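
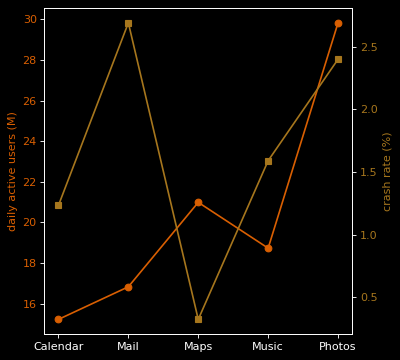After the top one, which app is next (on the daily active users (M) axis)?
Top 3 (on the daily active users (M) axis): Photos ≈ 30, Maps ≈ 20, Music ≈ 18.

Maps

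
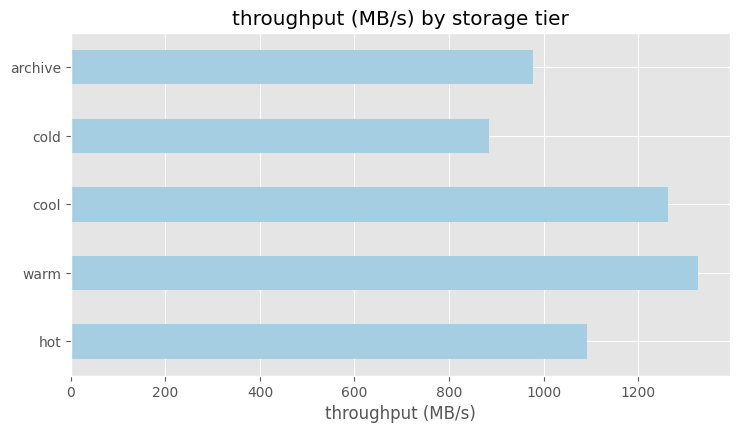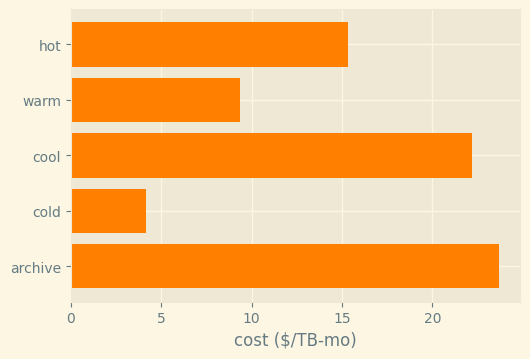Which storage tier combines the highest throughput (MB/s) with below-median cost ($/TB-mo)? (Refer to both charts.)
Chart 2 median cost ($/TB-mo) ≈ 15; below-median storage tiers: warm, cold. Among those, warm has the highest throughput (MB/s) (≈ 1400).

warm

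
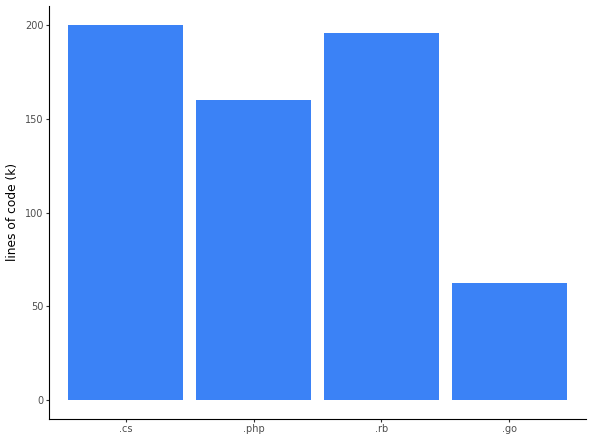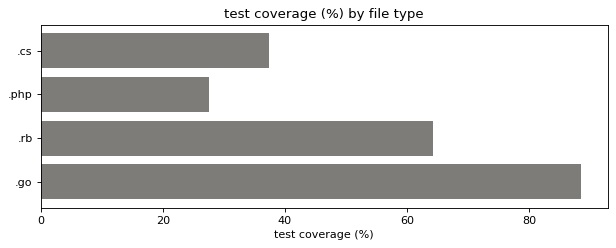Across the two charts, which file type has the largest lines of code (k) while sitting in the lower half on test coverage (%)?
.cs

Chart 2 median test coverage (%) ≈ 50; below-median file types: .cs, .php. Among those, .cs has the highest lines of code (k) (≈ 200).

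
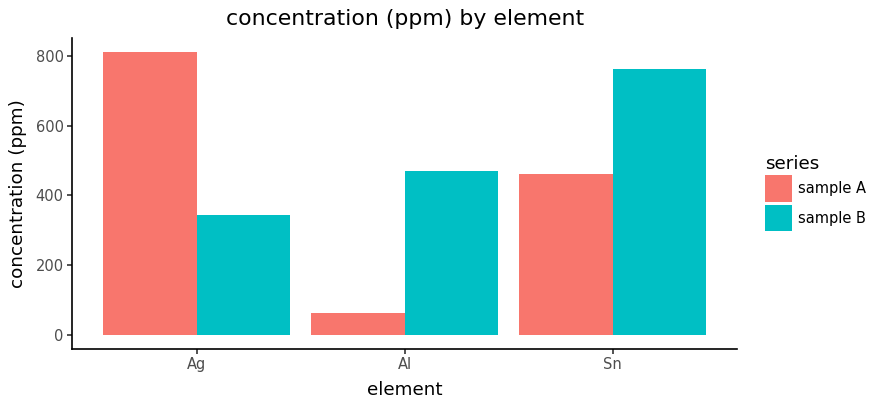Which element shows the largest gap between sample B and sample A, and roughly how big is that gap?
Ag, ≈ 500 ppm

Ag: sample B ≈ 300, sample A ≈ 800 → gap ≈ 500. Next-largest (Al) is only ≈ 400.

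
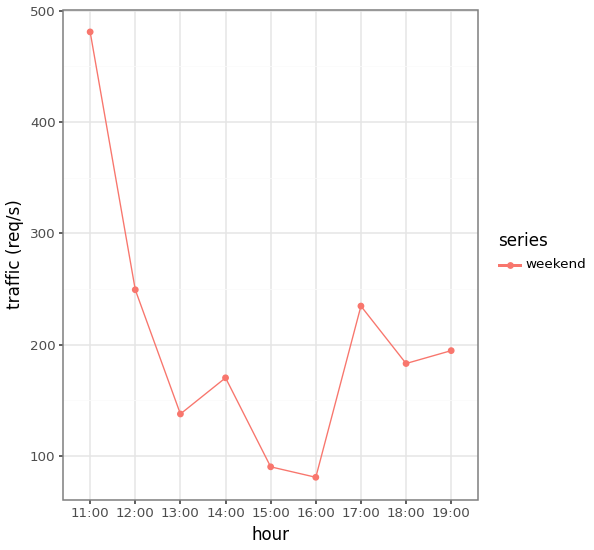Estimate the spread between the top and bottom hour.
≈ 400

Max 11:00 ≈ 500, min 16:00 ≈ 100; range ≈ 400.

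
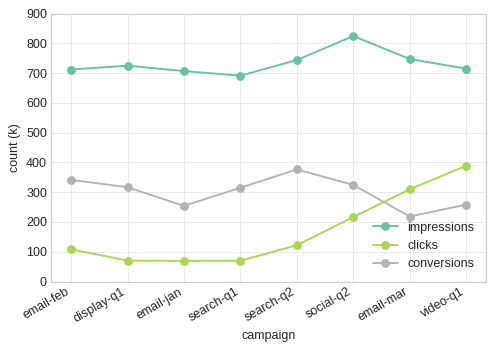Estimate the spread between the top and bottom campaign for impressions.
Max social-q2 ≈ 800, min search-q1 ≈ 700; range ≈ 100.

≈ 100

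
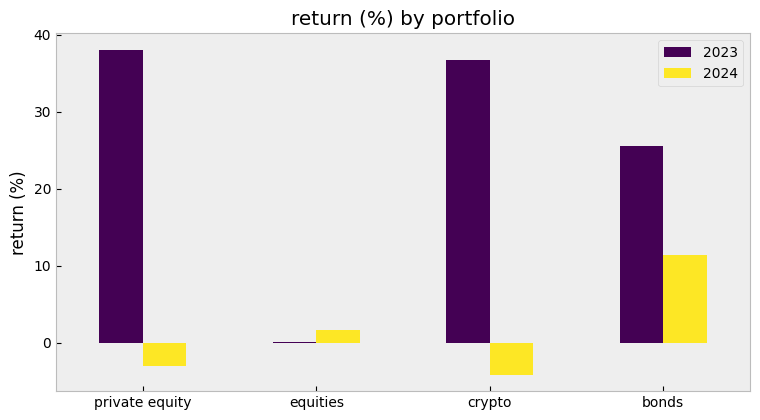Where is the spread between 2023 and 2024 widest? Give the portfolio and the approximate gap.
private equity: 2023 ≈ 40, 2024 ≈ -5 → gap ≈ 45. Next-largest (crypto) is only ≈ 40.

private equity, ≈ 45 %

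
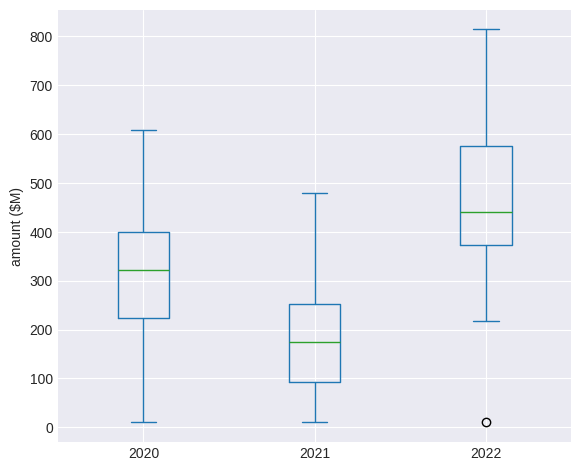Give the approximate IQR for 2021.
Q3 ≈ 250, Q1 ≈ 100; IQR ≈ 150.

≈ 150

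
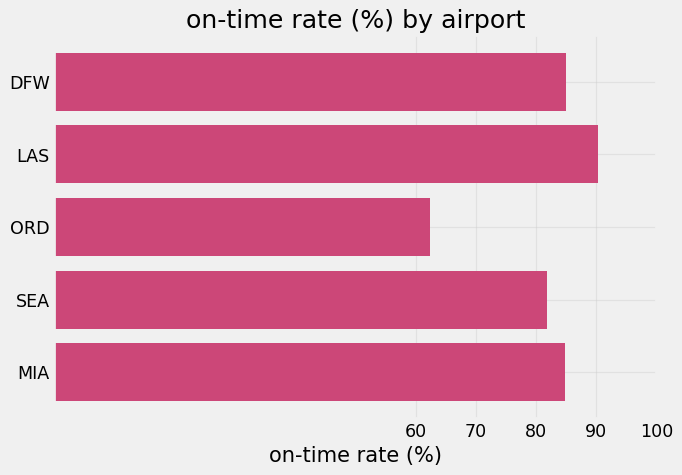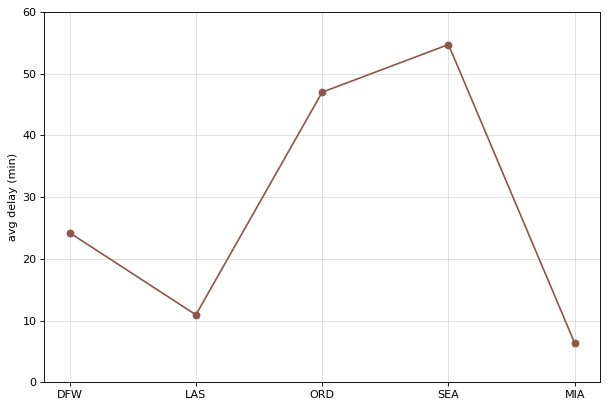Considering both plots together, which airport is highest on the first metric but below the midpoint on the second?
Chart 2 median avg delay (min) ≈ 20; below-median airports: LAS, MIA. Among those, LAS has the highest on-time rate (%) (≈ 90).

LAS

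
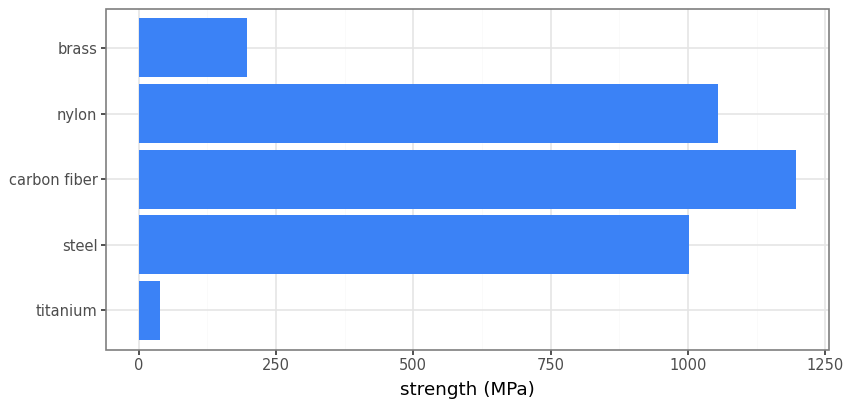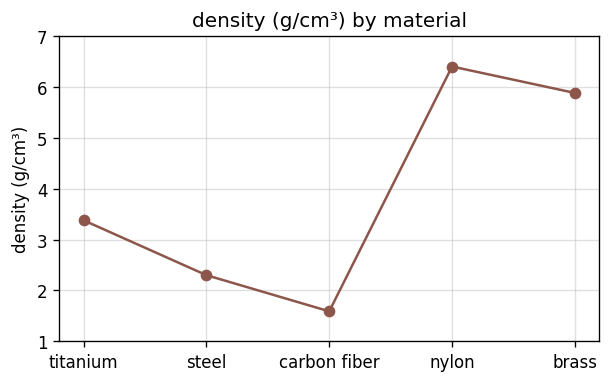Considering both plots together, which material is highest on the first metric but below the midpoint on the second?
Chart 2 median density (g/cm³) ≈ 3; below-median materials: steel, carbon fiber. Among those, carbon fiber has the highest strength (MPa) (≈ 1200).

carbon fiber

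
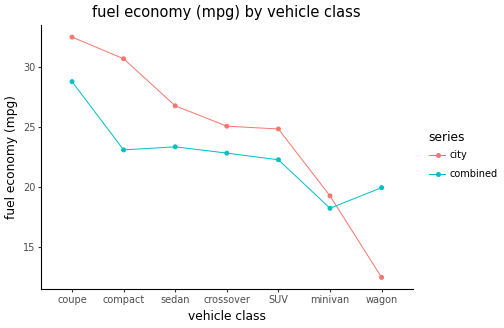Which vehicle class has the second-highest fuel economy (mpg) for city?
Top 3 for city: coupe ≈ 32, compact ≈ 30, sedan ≈ 26.

compact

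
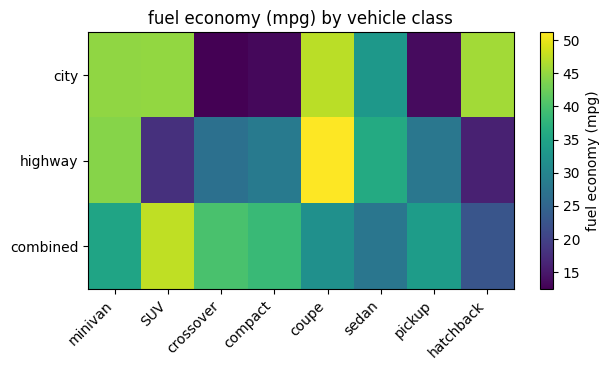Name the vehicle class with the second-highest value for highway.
minivan

Top 3 for highway: coupe ≈ 50, minivan ≈ 45, sedan ≈ 35.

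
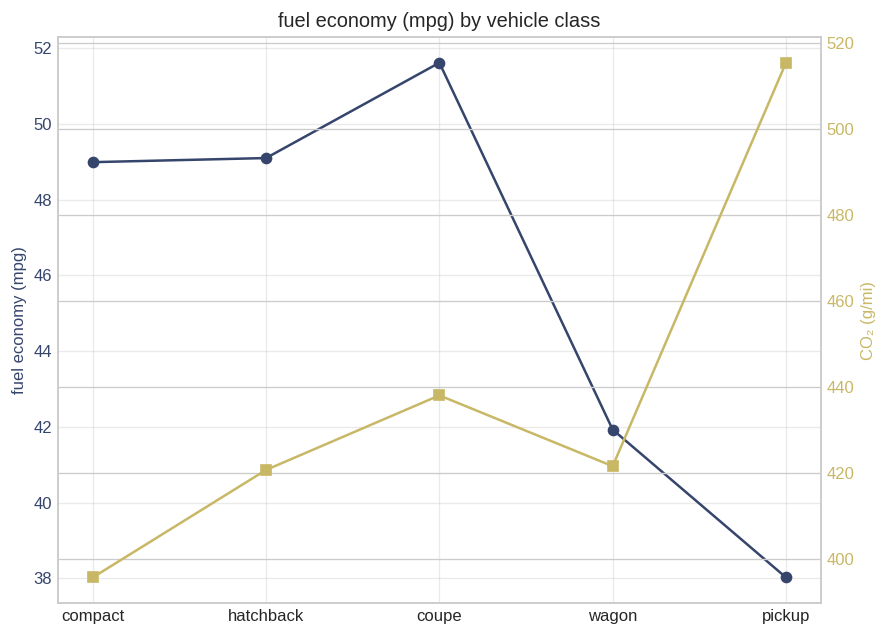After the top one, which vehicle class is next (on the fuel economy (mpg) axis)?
hatchback

Top 3 (on the fuel economy (mpg) axis): coupe ≈ 52, hatchback ≈ 50, compact ≈ 48.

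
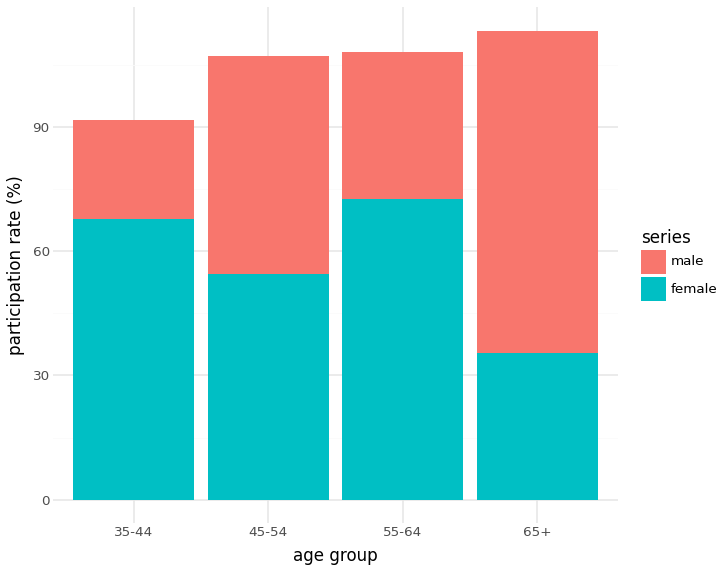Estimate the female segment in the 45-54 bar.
≈ 50

female top ≈ 50, bottom ≈ 0; segment ≈ 50.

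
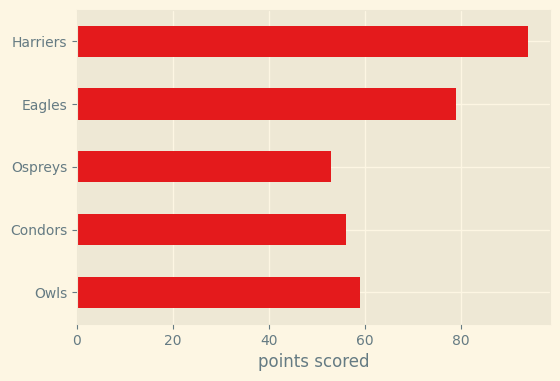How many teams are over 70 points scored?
Above 70: Eagles, Harriers.

2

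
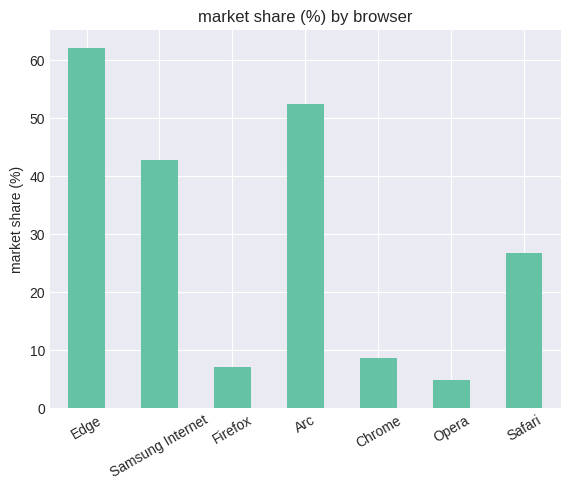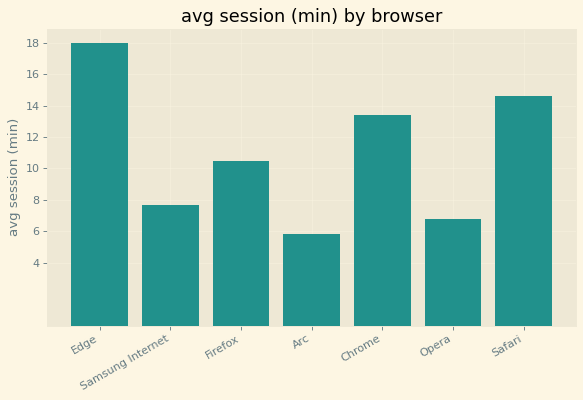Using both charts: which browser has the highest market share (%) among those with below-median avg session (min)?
Chart 2 median avg session (min) ≈ 10; below-median browsers: Samsung Internet, Arc, Opera. Among those, Arc has the highest market share (%) (≈ 50).

Arc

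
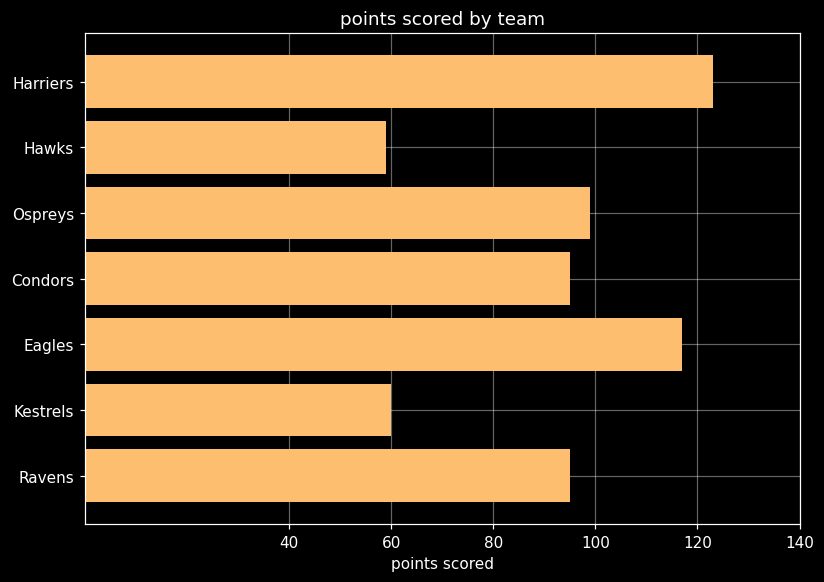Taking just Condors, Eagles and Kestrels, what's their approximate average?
(100 + 120 + 60) / 3 ≈ 93.

≈ 93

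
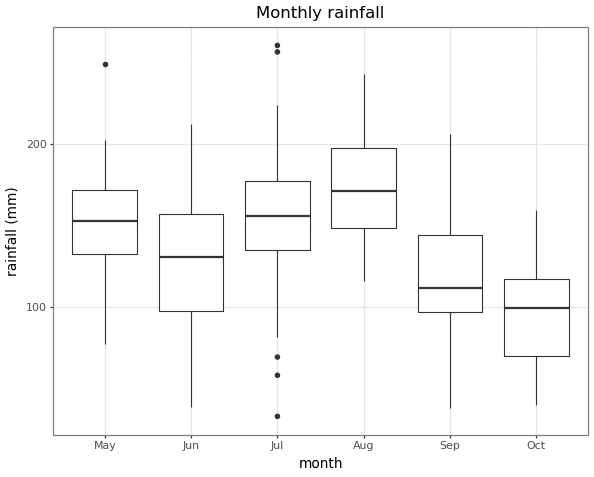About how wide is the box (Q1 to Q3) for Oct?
Q3 ≈ 120, Q1 ≈ 70; IQR ≈ 50.

≈ 50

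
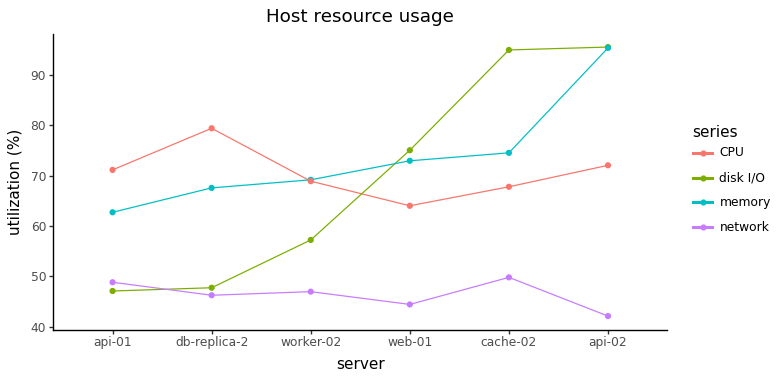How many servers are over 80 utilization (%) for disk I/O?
Above 80: cache-02, api-02.

2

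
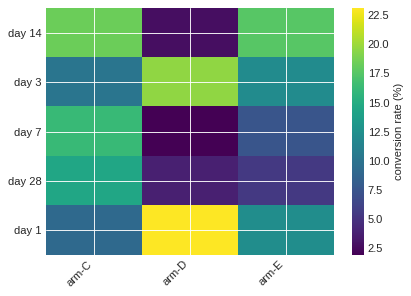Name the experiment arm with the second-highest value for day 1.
Top 3 for day 1: arm-D ≈ 24, arm-E ≈ 12, arm-C ≈ 10.

arm-E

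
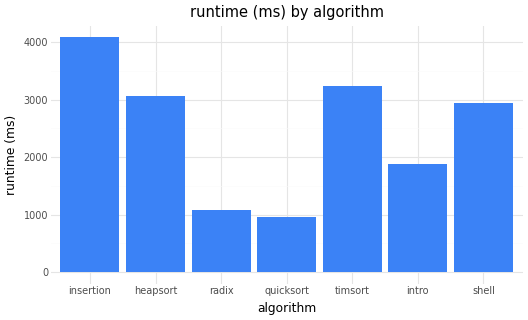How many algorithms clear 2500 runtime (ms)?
4

Above 2500: insertion, heapsort, timsort, shell.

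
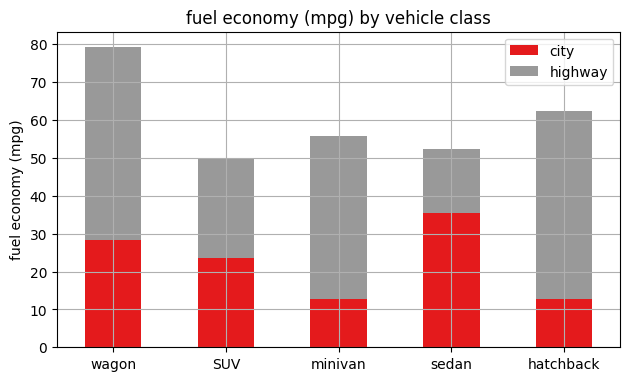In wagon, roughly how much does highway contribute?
≈ 50

highway top ≈ 80, bottom ≈ 30; segment ≈ 50.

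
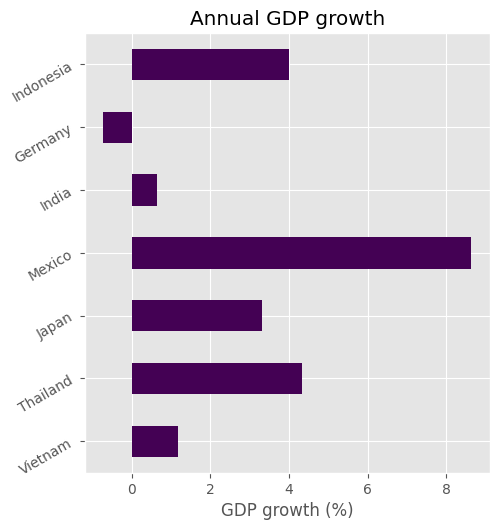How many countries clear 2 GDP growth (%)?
Above 2: Thailand, Japan, Mexico, Indonesia.

4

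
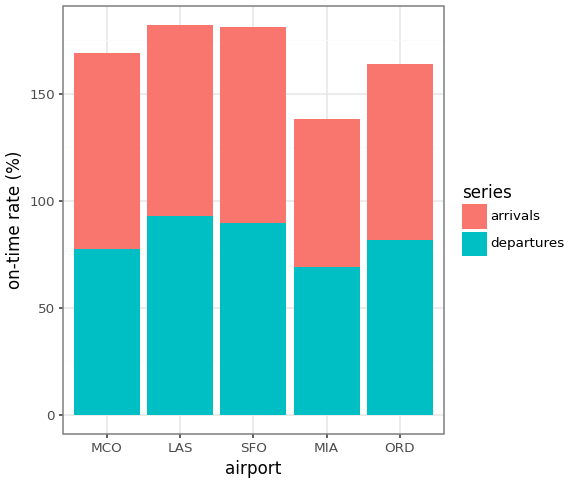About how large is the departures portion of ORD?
≈ 80

departures top ≈ 80, bottom ≈ 0; segment ≈ 80.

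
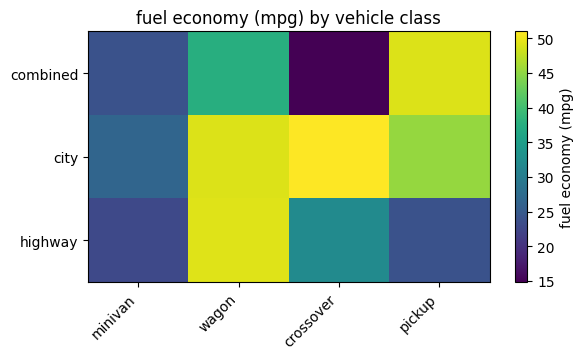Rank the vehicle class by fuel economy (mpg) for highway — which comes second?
Top 3 for highway: wagon ≈ 50, crossover ≈ 30, pickup ≈ 25.

crossover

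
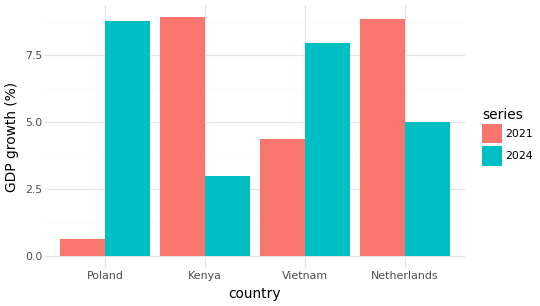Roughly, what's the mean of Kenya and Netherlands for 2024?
≈ 4

(3 + 5) / 2 ≈ 4.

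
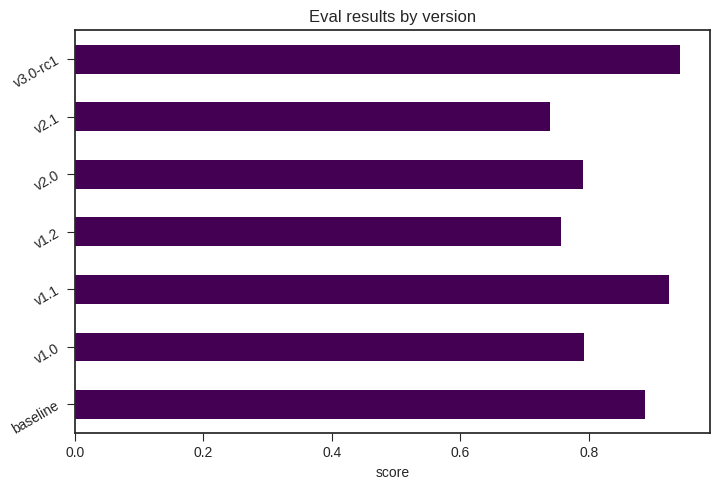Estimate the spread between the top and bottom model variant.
≈ 0.2

Max v3.0-rc1 ≈ 0.9, min v2.1 ≈ 0.7; range ≈ 0.2.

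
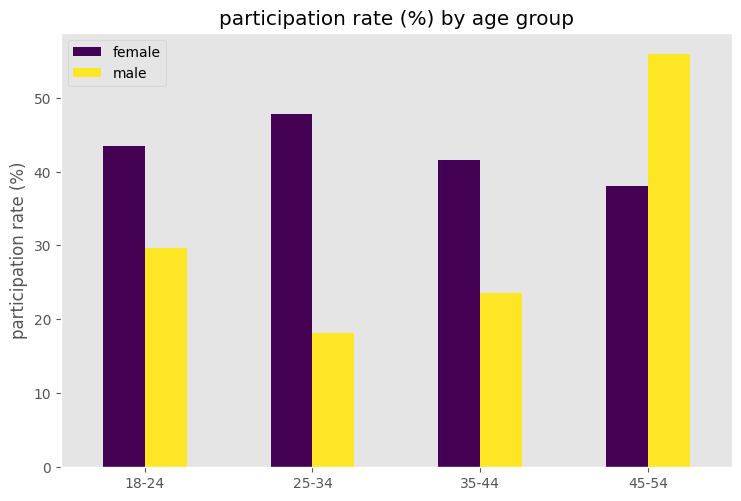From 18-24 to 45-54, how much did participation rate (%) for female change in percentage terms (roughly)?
18-24 ≈ 45, 45-54 ≈ 40; (40 − 45) / 45 ≈ -11.1%.

≈ -11.1%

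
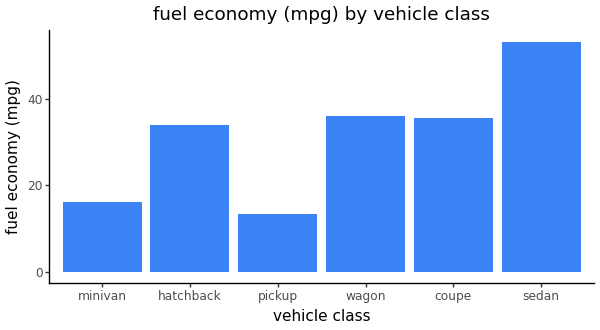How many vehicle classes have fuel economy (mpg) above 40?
Above 40: sedan.

1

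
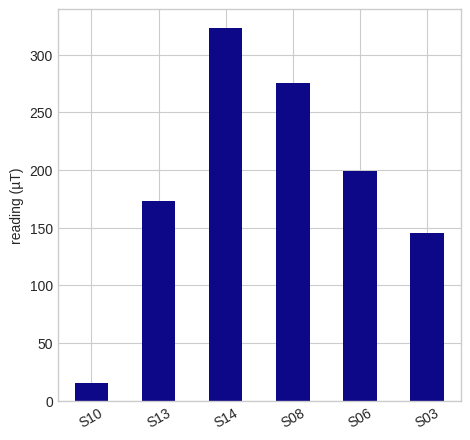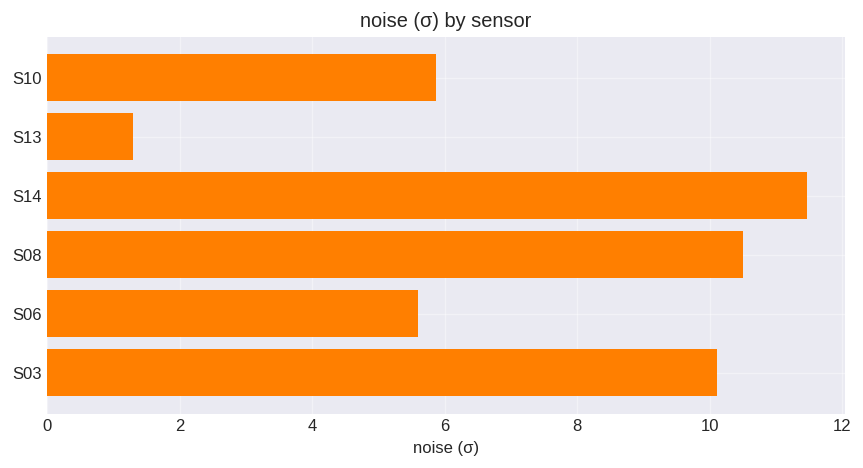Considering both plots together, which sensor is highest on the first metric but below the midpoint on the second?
Chart 2 median noise (σ) ≈ 8; below-median sensors: S10, S13, S06. Among those, S06 has the highest reading (µT) (≈ 200).

S06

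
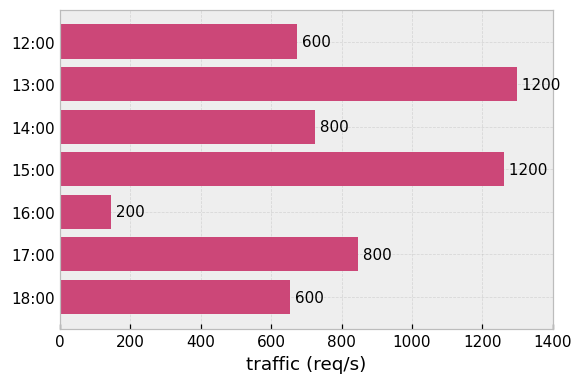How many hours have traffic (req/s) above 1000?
2

Above 1000: 13:00, 15:00.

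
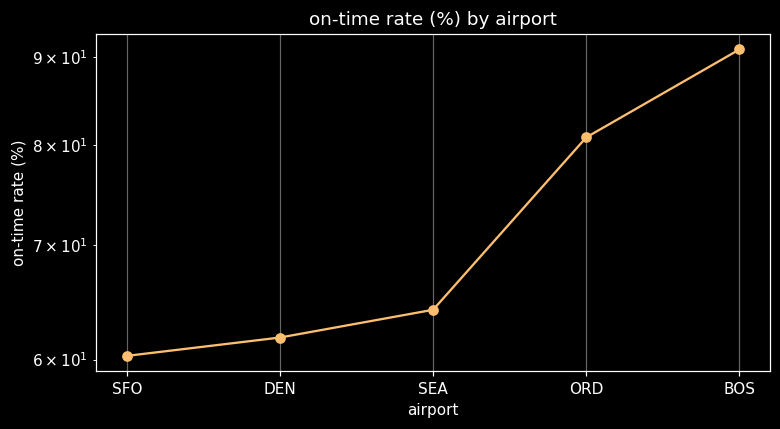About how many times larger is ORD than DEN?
ORD ≈ 80, DEN ≈ 60; 80/60 ≈ 1.33.

≈ 1.33×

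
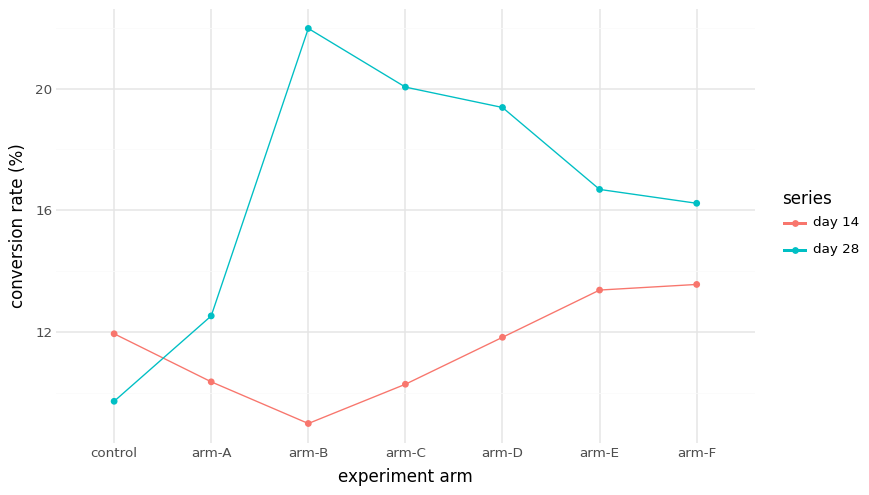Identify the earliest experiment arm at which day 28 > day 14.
arm-A

control: day 28 ≈ 10 vs day 14 ≈ 12 (not yet); arm-A: day 28 ≈ 12 vs day 14 ≈ 10 (first crossover).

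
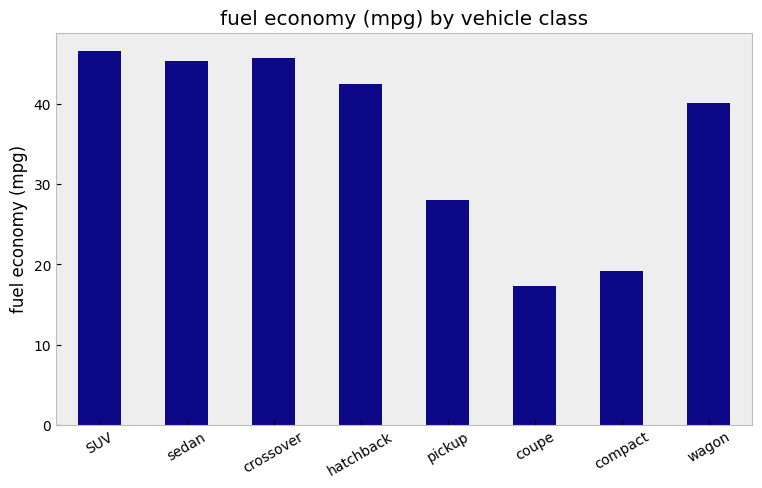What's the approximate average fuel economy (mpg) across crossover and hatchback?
≈ 45

(45 + 45) / 2 ≈ 45.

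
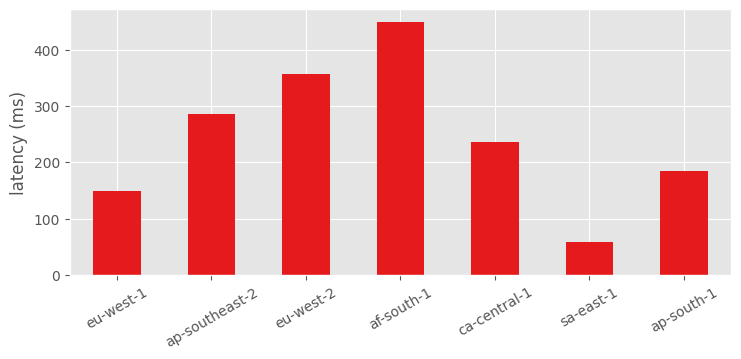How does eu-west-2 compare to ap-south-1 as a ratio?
eu-west-2 ≈ 350, ap-south-1 ≈ 200; 350/200 ≈ 1.75.

≈ 1.75×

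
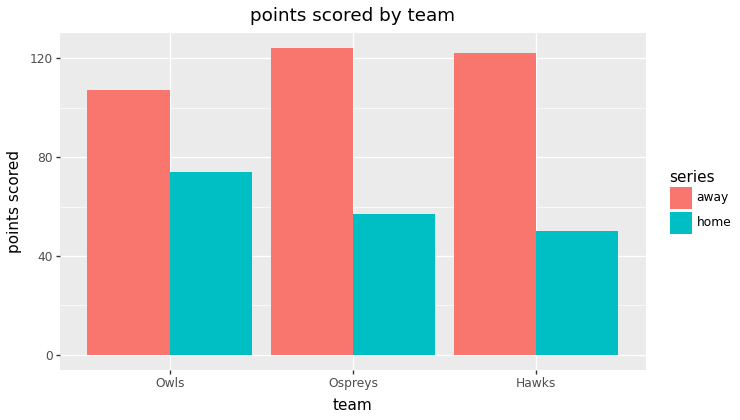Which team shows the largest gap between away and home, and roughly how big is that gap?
Hawks, ≈ 80

Hawks: away ≈ 120, home ≈ 40 → gap ≈ 80. Next-largest (Ospreys) is only ≈ 60.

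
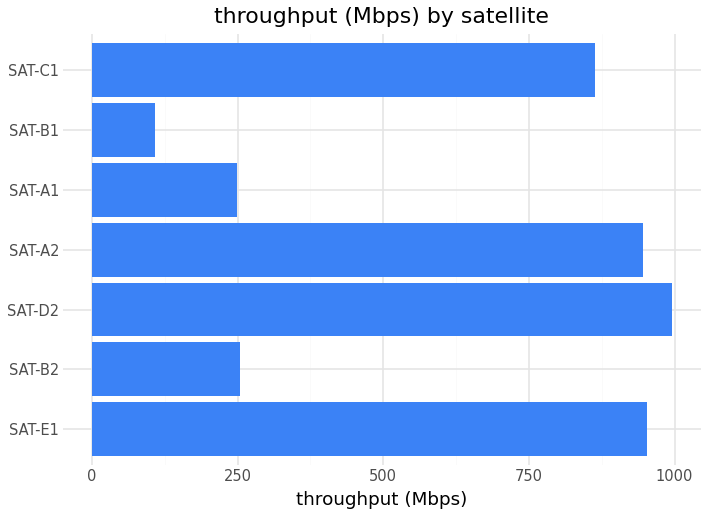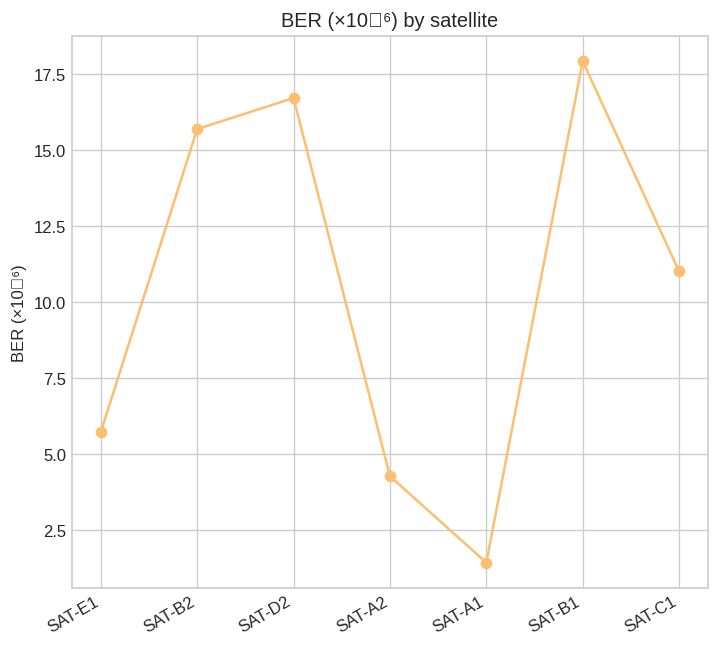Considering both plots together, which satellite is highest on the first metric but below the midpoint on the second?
Chart 2 median BER (×10⁻⁶) ≈ 12; below-median satellites: SAT-E1, SAT-A2, SAT-A1. Among those, SAT-E1 has the highest throughput (Mbps) (≈ 1000).

SAT-E1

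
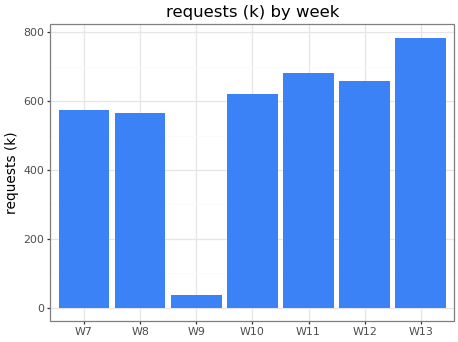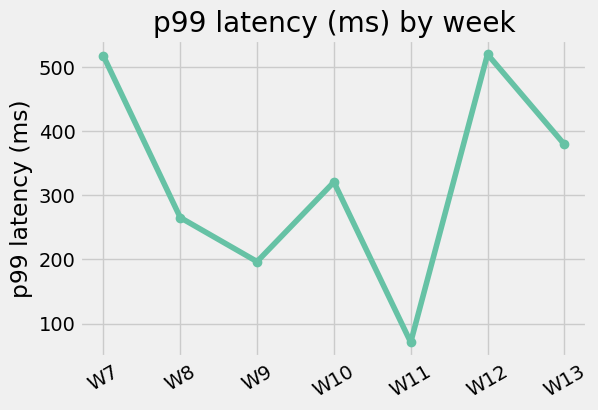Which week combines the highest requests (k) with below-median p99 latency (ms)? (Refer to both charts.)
W11

Chart 2 median p99 latency (ms) ≈ 300; below-median weeks: W8, W9, W11. Among those, W11 has the highest requests (k) (≈ 700).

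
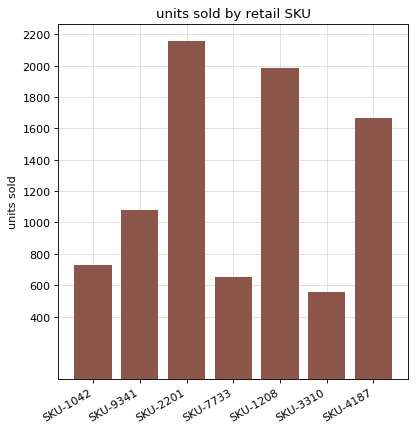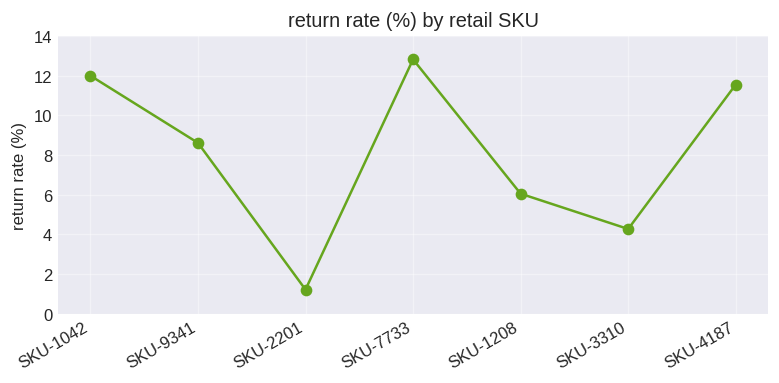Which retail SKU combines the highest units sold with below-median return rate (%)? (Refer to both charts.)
Chart 2 median return rate (%) ≈ 8; below-median retail SKUs: SKU-2201, SKU-1208, SKU-3310. Among those, SKU-2201 has the highest units sold (≈ 2200).

SKU-2201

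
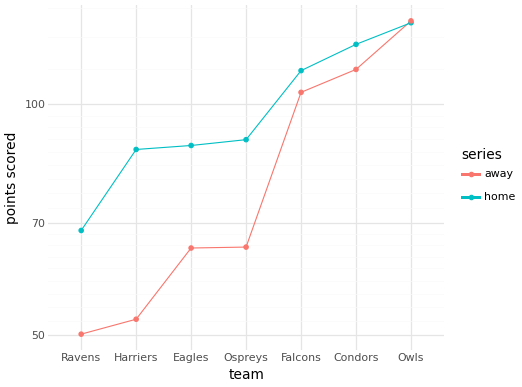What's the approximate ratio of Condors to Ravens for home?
Condors ≈ 120, Ravens ≈ 70; 120/70 ≈ 1.71.

≈ 1.71×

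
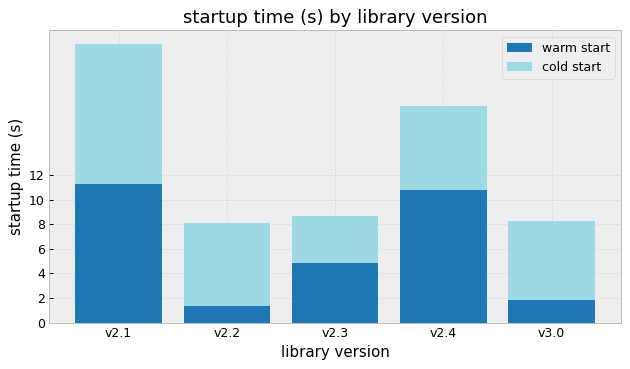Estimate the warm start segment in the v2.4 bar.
warm start top ≈ 10, bottom ≈ 0; segment ≈ 10.

≈ 10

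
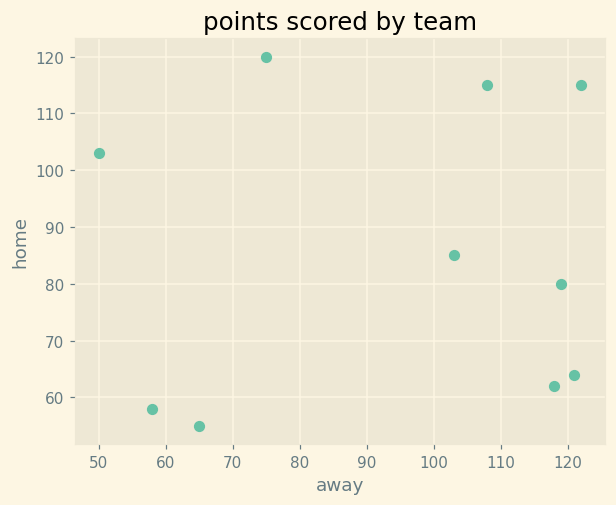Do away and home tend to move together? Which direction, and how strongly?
no clear correlation

Points are roughly uncorrelated; weak (|r| ≈ 0.1).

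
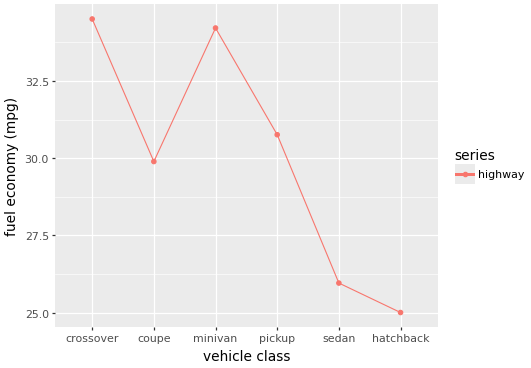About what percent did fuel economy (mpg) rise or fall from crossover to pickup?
crossover ≈ 35, pickup ≈ 31; (31 − 35) / 35 ≈ -11.4%.

≈ -11.4%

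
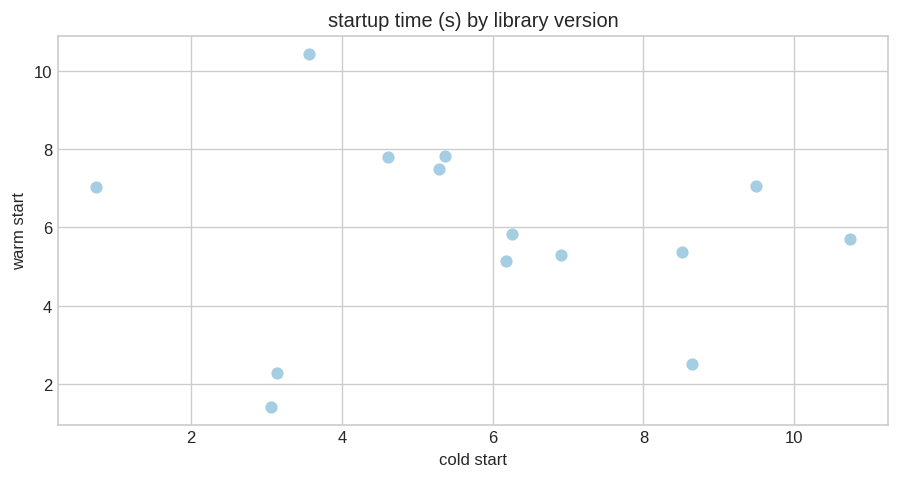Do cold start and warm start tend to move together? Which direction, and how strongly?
Points are roughly uncorrelated; weak (|r| ≈ 0.1).

no clear correlation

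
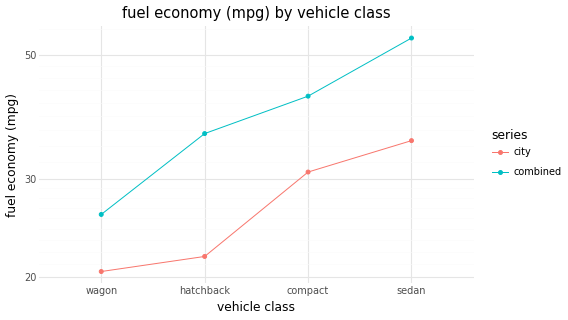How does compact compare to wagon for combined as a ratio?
≈ 1.6×

compact ≈ 40, wagon ≈ 25; 40/25 ≈ 1.6.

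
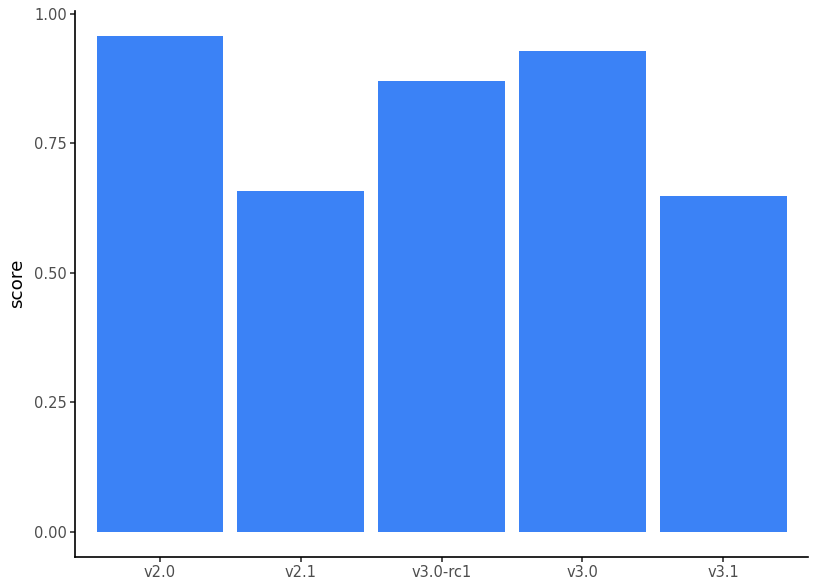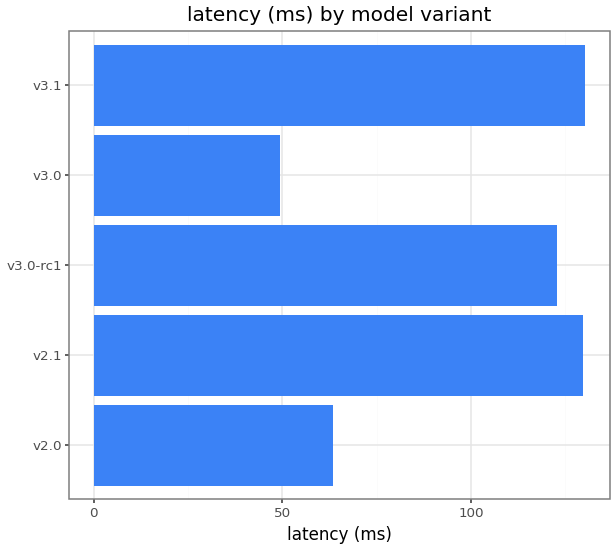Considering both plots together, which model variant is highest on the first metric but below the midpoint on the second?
v2.0

Chart 2 median latency (ms) ≈ 120; below-median model variants: v2.0, v3.0. Among those, v2.0 has the highest score (≈ 1).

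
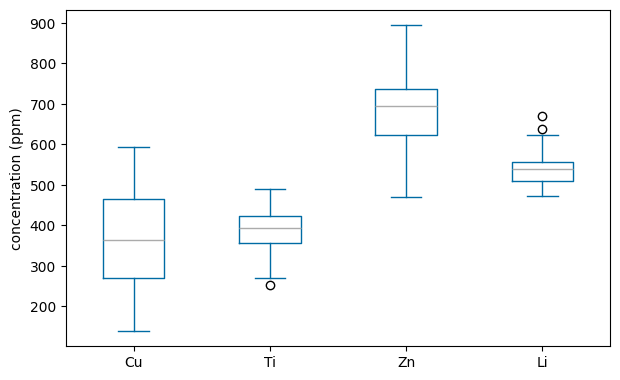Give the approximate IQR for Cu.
Q3 ≈ 475, Q1 ≈ 275; IQR ≈ 200.

≈ 200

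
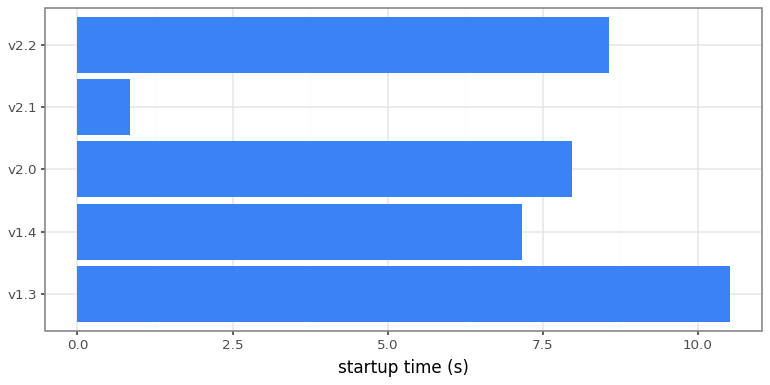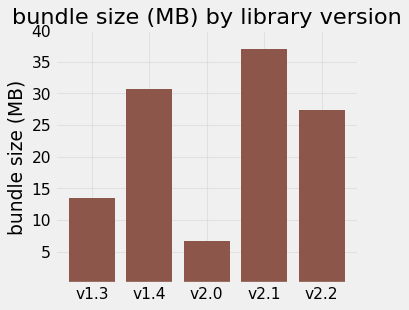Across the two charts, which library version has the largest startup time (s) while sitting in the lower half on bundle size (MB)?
v1.3

Chart 2 median bundle size (MB) ≈ 25; below-median library versions: v1.3, v2.0. Among those, v1.3 has the highest startup time (s) (≈ 11).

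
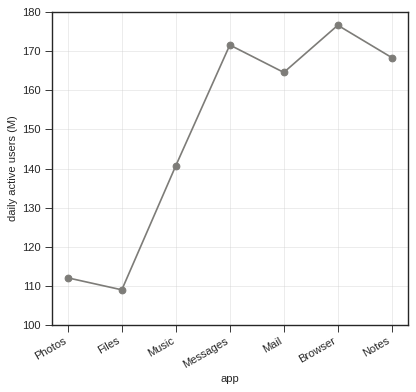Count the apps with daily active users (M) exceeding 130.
5

Above 130: Music, Messages, Mail, Browser, Notes.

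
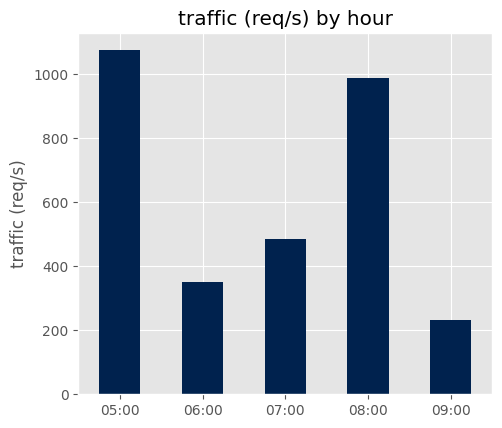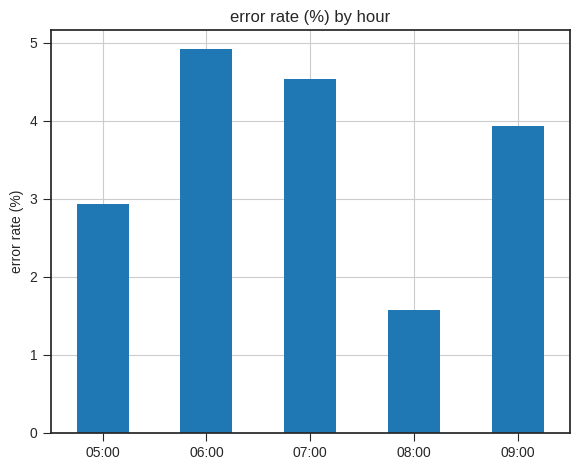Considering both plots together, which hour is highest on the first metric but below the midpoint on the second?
05:00

Chart 2 median error rate (%) ≈ 4; below-median hours: 05:00, 08:00. Among those, 05:00 has the highest traffic (req/s) (≈ 1100).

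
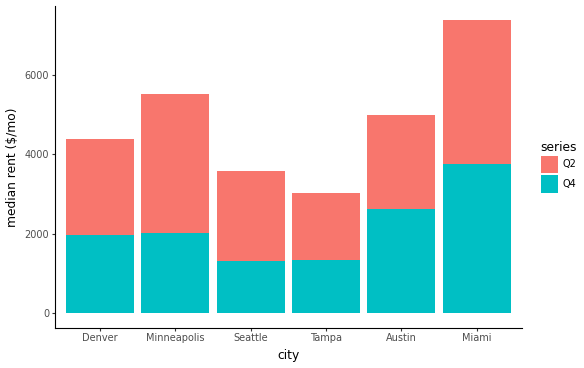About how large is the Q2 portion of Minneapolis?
≈ 4000

Q2 top ≈ 6000, bottom ≈ 2000; segment ≈ 4000.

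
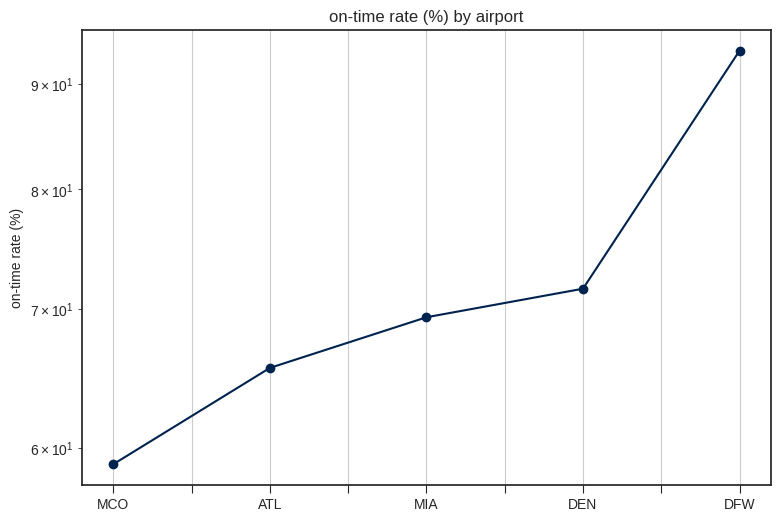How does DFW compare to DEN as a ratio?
≈ 1.36×

DFW ≈ 95, DEN ≈ 70; 95/70 ≈ 1.36.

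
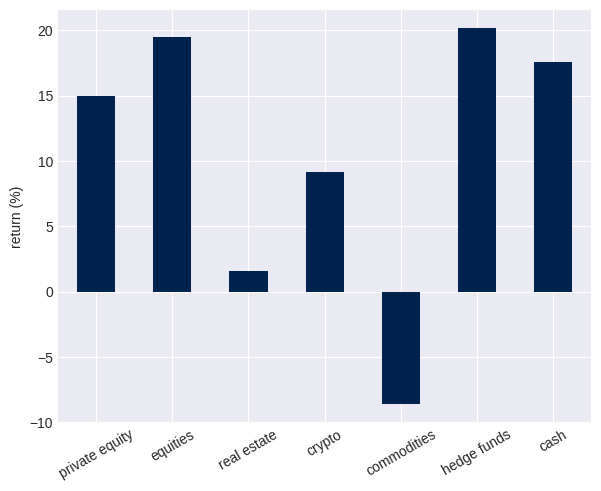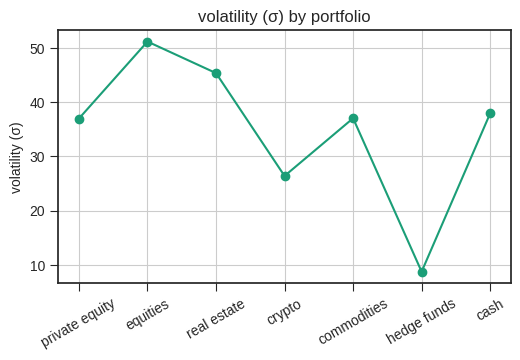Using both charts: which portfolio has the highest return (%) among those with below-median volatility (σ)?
hedge funds

Chart 2 median volatility (σ) ≈ 35; below-median portfolios: private equity, crypto, hedge funds. Among those, hedge funds has the highest return (%) (≈ 20).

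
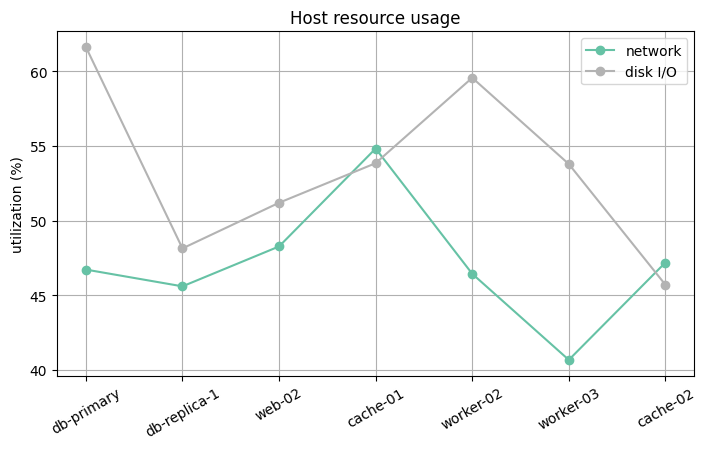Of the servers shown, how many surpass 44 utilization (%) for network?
Above 44: db-primary, db-replica-1, web-02, cache-01, worker-02, cache-02.

6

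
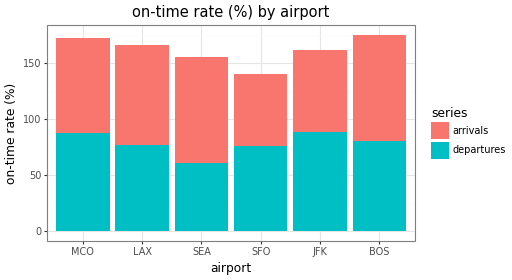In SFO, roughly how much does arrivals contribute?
≈ 60

arrivals top ≈ 140, bottom ≈ 80; segment ≈ 60.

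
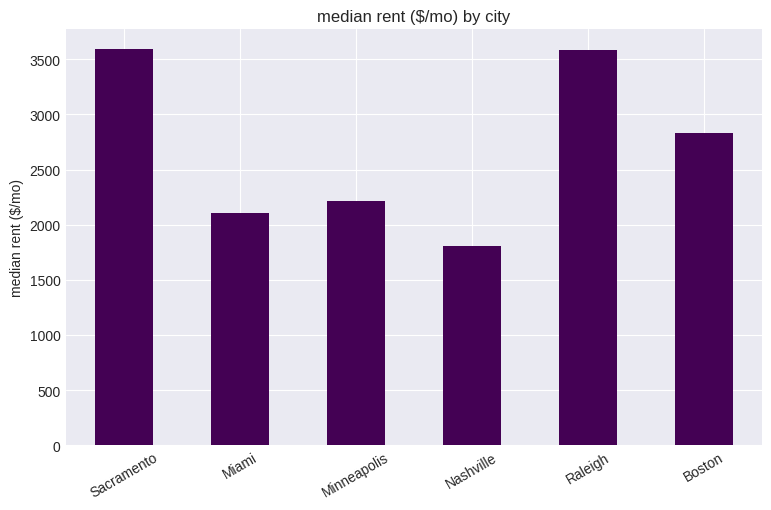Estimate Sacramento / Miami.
Sacramento ≈ 3500, Miami ≈ 2000; 3500/2000 ≈ 1.75.

≈ 1.75×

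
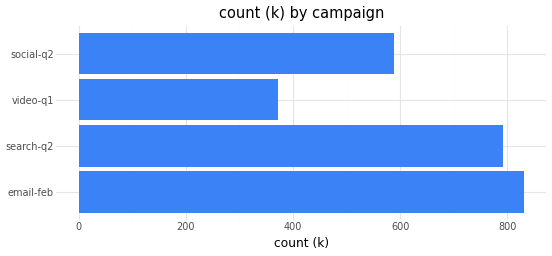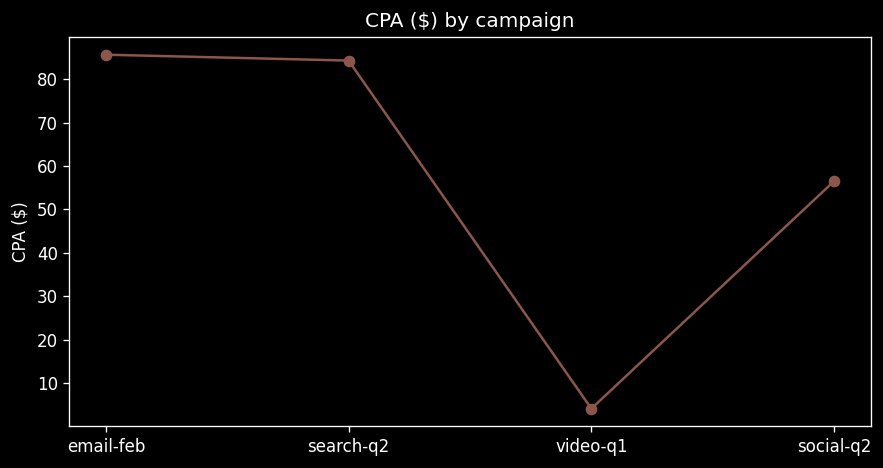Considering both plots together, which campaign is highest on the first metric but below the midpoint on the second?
social-q2

Chart 2 median CPA ($) ≈ 70; below-median campaigns: video-q1, social-q2. Among those, social-q2 has the highest count (k) (≈ 600).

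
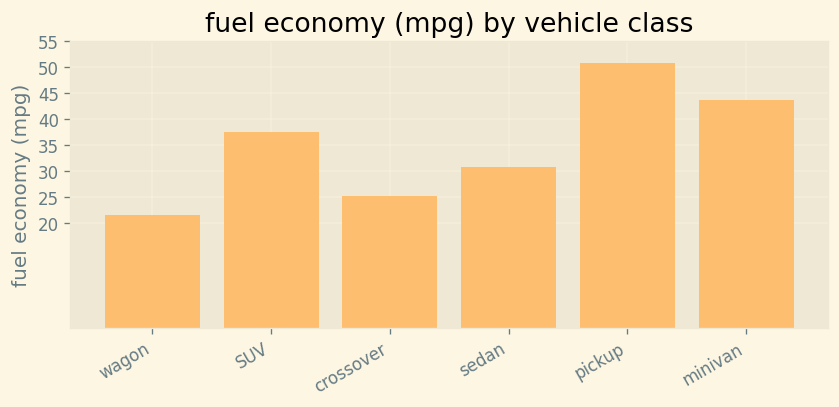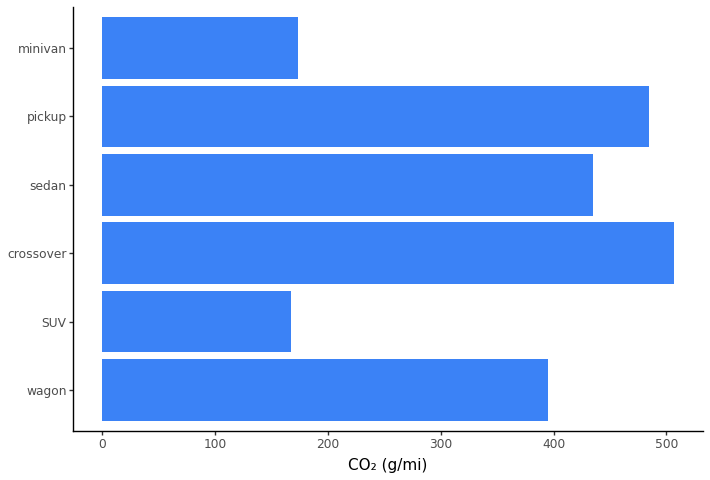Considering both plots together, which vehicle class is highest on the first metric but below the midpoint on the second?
minivan

Chart 2 median CO₂ (g/mi) ≈ 400; below-median vehicle classes: wagon, SUV, minivan. Among those, minivan has the highest fuel economy (mpg) (≈ 45).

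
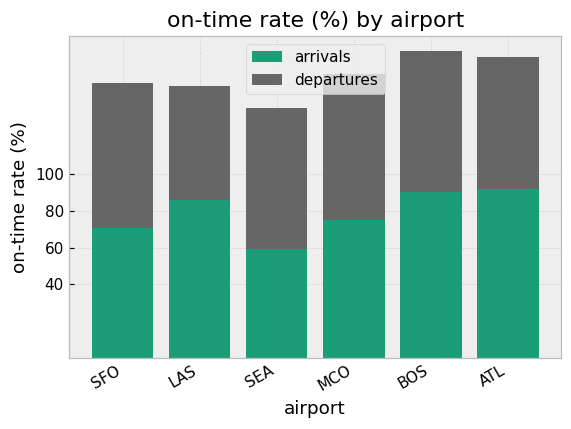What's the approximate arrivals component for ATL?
arrivals top ≈ 100, bottom ≈ 0; segment ≈ 100.

≈ 100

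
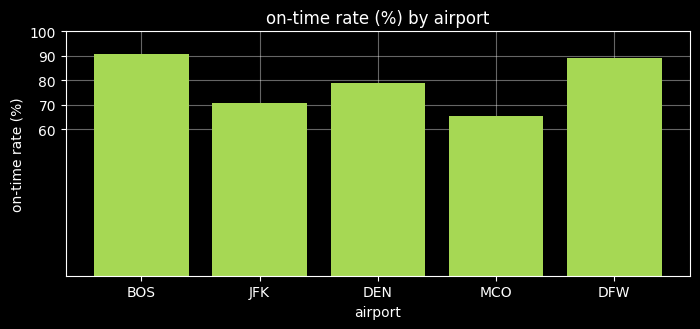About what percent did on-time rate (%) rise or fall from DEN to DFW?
DEN ≈ 80, DFW ≈ 90; (90 − 80) / 80 ≈ +12.5%.

≈ +12.5%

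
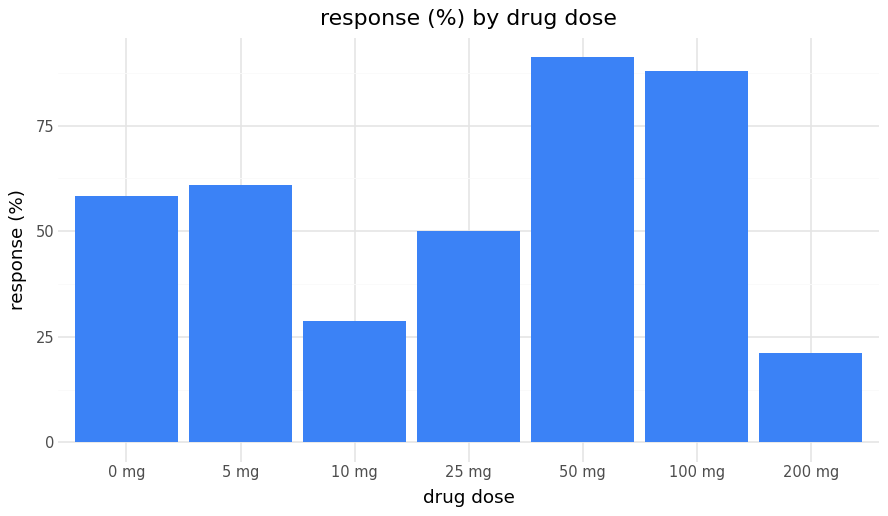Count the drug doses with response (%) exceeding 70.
Above 70: 50 mg, 100 mg.

2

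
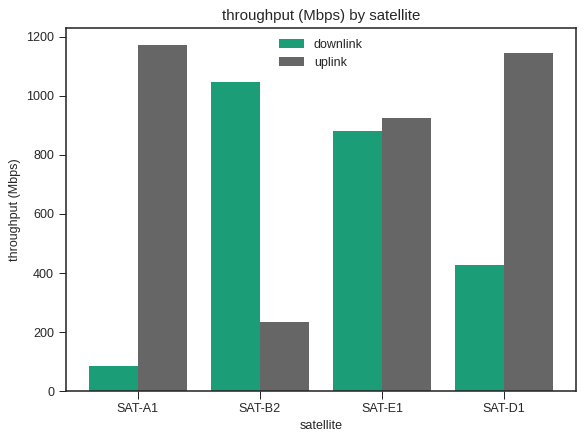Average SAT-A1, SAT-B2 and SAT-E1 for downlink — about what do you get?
≈ 667

(100 + 1000 + 900) / 3 ≈ 667.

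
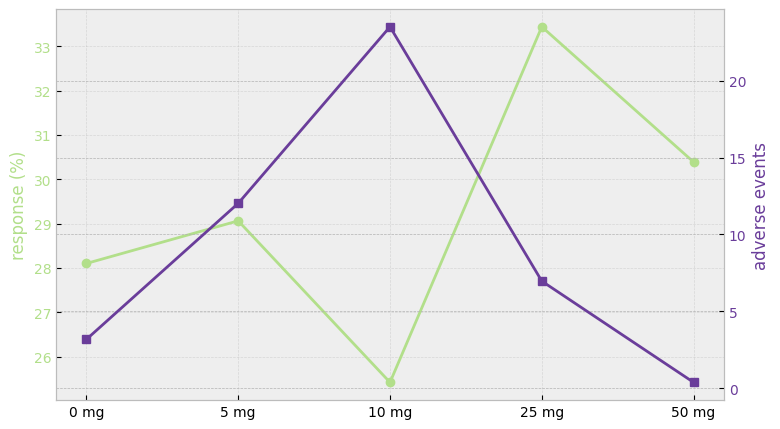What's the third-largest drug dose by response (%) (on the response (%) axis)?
Top 4 (on the response (%) axis): 25 mg ≈ 33, 50 mg ≈ 30, 5 mg ≈ 29, 0 mg ≈ 28.

5 mg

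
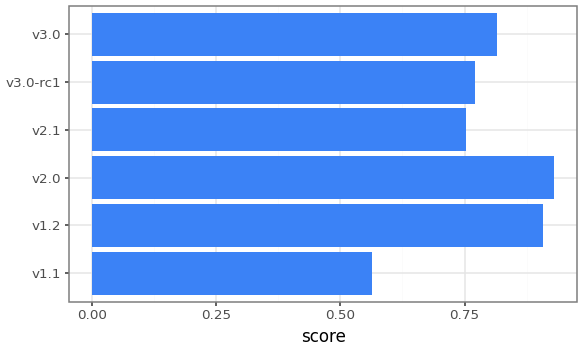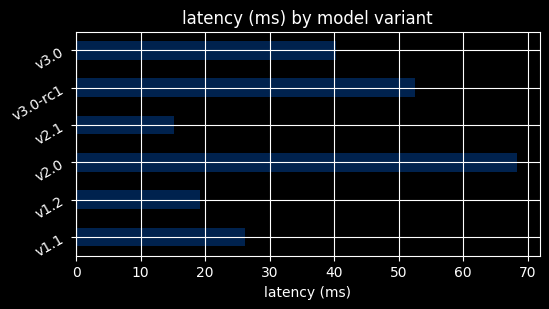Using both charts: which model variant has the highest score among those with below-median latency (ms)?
v1.2

Chart 2 median latency (ms) ≈ 30; below-median model variants: v1.1, v1.2, v2.1. Among those, v1.2 has the highest score (≈ 0.9).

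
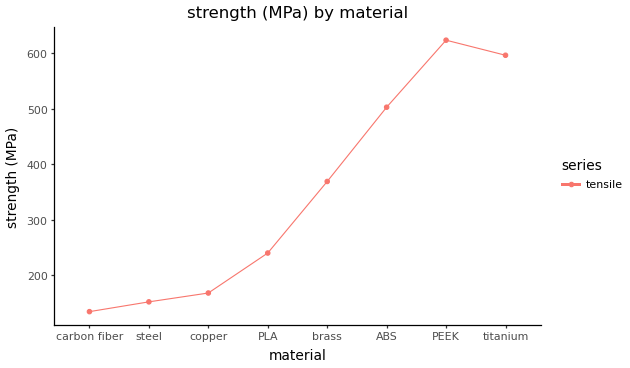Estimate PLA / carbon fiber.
≈ 1.67×

PLA ≈ 250, carbon fiber ≈ 150; 250/150 ≈ 1.67.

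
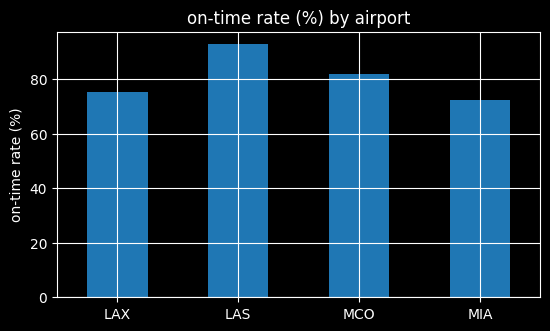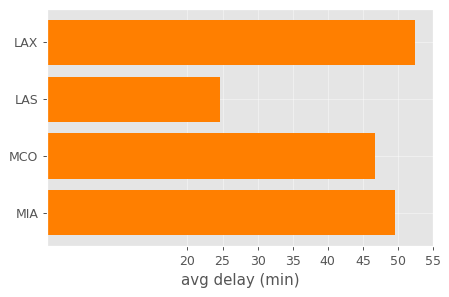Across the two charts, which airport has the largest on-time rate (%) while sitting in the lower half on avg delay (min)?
Chart 2 median avg delay (min) ≈ 50; below-median airports: LAS, MCO. Among those, LAS has the highest on-time rate (%) (≈ 90).

LAS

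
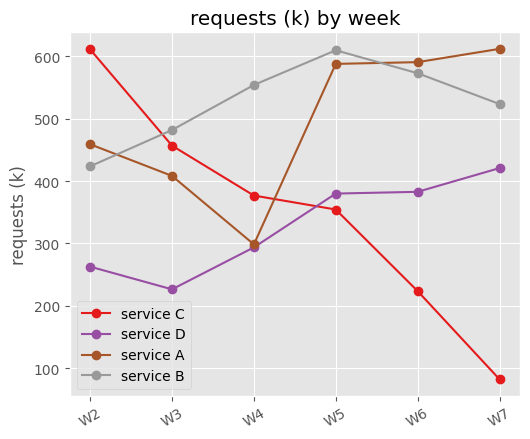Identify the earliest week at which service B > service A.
W2: service B ≈ 400 vs service A ≈ 450 (not yet); W3: service B ≈ 500 vs service A ≈ 400 (first crossover).

W3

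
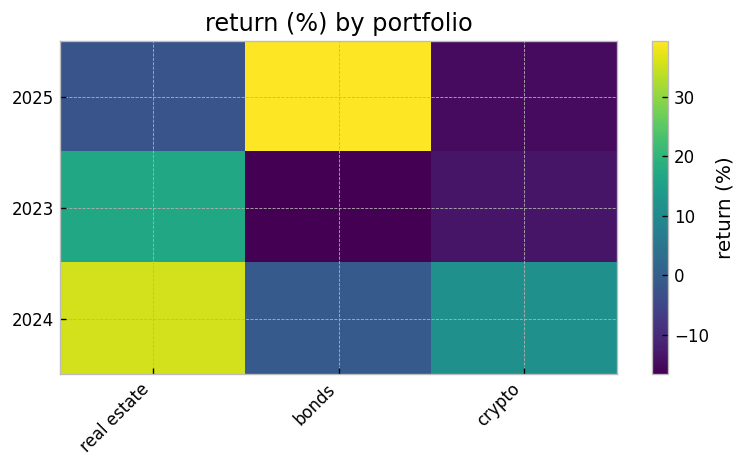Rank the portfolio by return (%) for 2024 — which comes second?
Top 3 for 2024: real estate ≈ 35, crypto ≈ 10, bonds ≈ 0.

crypto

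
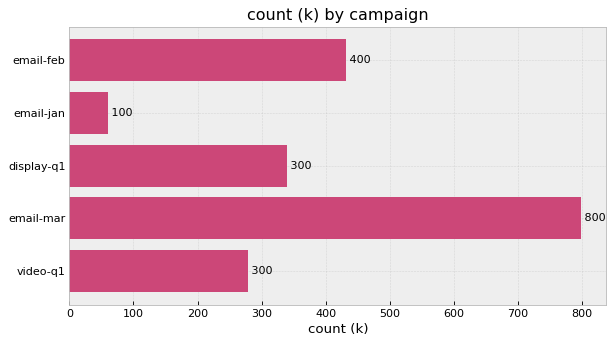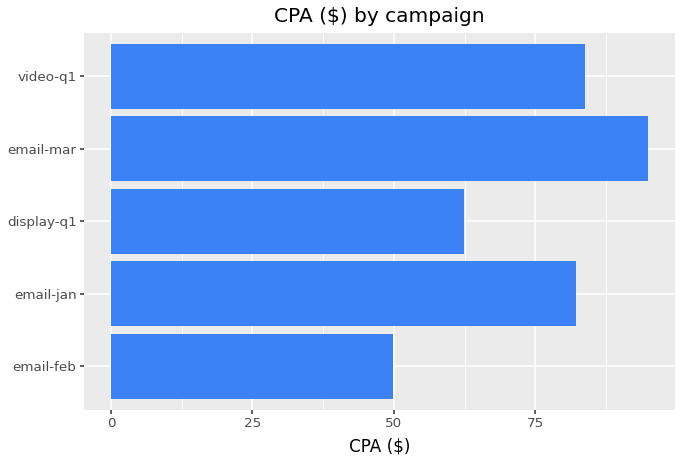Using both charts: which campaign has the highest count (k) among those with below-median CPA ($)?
Chart 2 median CPA ($) ≈ 80; below-median campaigns: email-feb, display-q1. Among those, email-feb has the highest count (k) (≈ 400).

email-feb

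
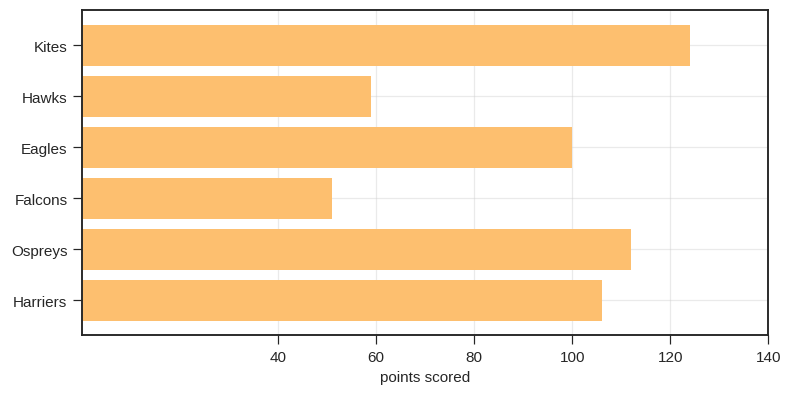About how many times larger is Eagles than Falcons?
Eagles ≈ 100, Falcons ≈ 60; 100/60 ≈ 1.67.

≈ 1.67×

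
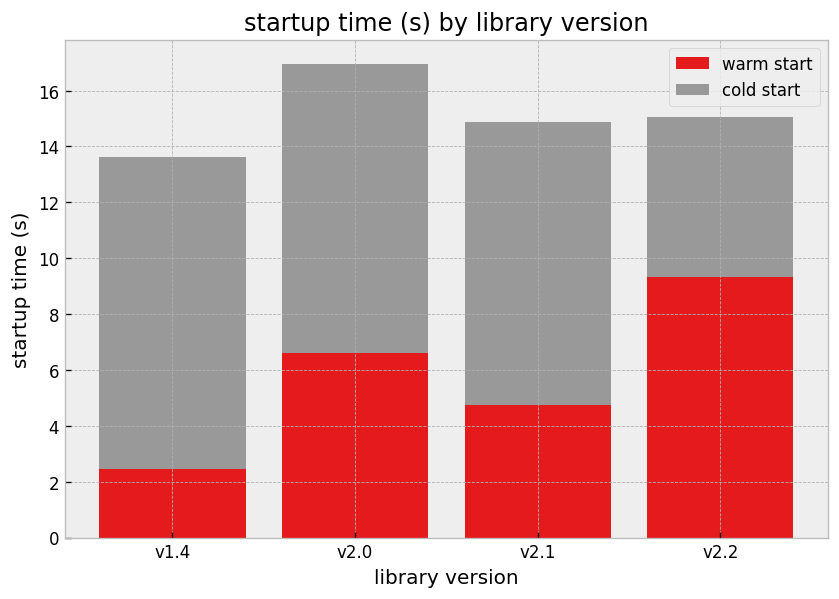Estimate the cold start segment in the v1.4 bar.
cold start top ≈ 14, bottom ≈ 2; segment ≈ 12.

≈ 12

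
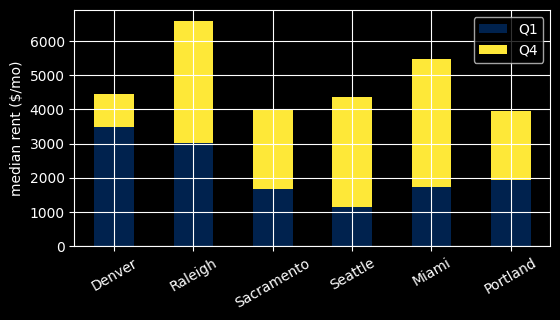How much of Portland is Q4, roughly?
Q4 top ≈ 4000, bottom ≈ 2000; segment ≈ 2000.

≈ 2000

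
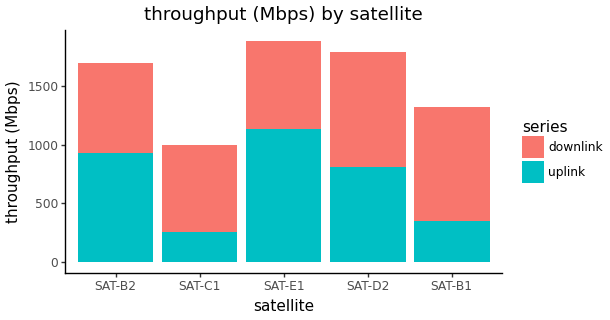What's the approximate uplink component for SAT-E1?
uplink top ≈ 1200, bottom ≈ 0; segment ≈ 1200.

≈ 1200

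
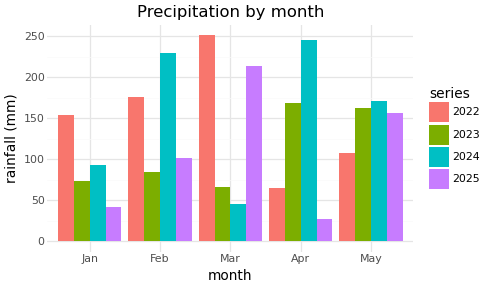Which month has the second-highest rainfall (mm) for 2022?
Feb

Top 3 for 2022: Mar ≈ 250, Feb ≈ 175, Jan ≈ 150.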